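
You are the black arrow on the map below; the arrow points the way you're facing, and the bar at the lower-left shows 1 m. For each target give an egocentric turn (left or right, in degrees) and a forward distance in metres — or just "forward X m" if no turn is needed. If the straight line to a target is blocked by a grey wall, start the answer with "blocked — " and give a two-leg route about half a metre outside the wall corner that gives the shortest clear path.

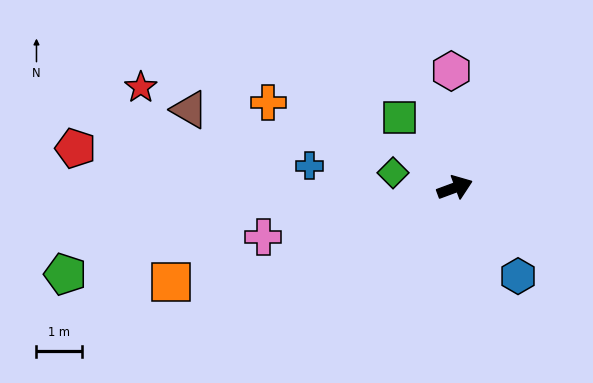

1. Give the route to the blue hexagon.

turn right 75°, forward 2.4 m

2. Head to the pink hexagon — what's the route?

turn left 71°, forward 2.6 m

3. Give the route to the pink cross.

turn left 174°, forward 4.4 m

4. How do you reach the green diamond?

turn left 146°, forward 1.4 m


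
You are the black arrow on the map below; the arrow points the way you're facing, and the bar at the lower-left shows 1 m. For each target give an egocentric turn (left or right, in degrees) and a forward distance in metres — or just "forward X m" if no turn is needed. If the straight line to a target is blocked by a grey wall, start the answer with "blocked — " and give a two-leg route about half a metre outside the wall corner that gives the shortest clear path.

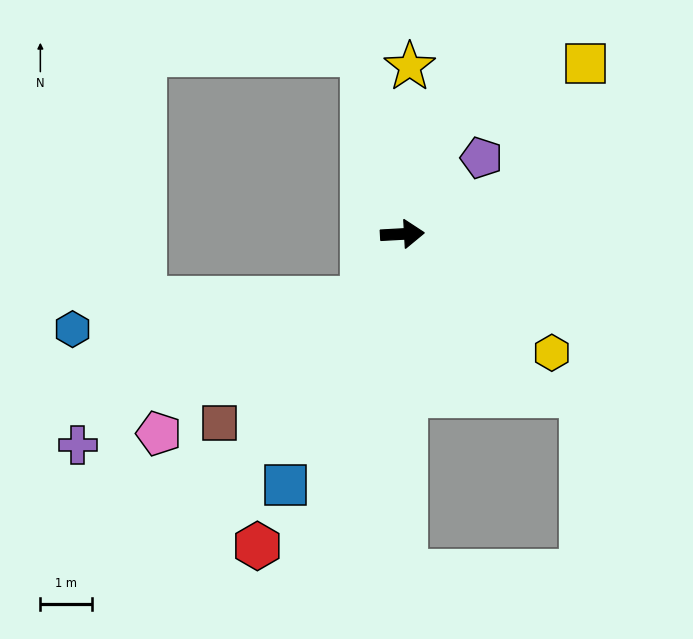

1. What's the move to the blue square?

turn right 118°, forward 5.3 m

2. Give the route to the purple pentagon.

turn left 41°, forward 2.1 m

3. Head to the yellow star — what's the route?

turn left 84°, forward 3.2 m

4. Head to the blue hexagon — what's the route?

blocked — turn right 125°, forward 1.5 m, then turn right 52°, forward 5.6 m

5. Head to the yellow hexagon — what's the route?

turn right 42°, forward 3.7 m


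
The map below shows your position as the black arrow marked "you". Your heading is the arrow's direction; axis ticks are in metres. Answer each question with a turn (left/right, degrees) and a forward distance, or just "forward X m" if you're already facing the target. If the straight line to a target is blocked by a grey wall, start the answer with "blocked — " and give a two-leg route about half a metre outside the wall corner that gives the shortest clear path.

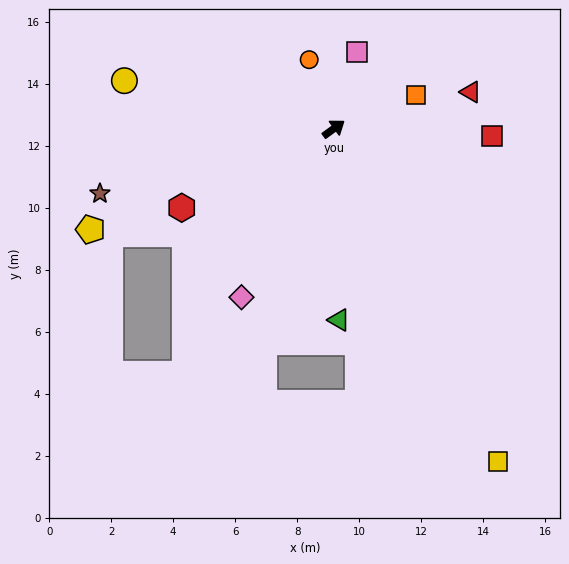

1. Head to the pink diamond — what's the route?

turn right 155°, forward 6.2 m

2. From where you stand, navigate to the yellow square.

turn right 100°, forward 12.0 m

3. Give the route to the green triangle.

turn right 125°, forward 6.2 m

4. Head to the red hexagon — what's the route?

turn left 171°, forward 5.5 m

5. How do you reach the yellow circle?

turn left 131°, forward 6.9 m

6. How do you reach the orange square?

turn right 14°, forward 2.9 m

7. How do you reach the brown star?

turn left 159°, forward 7.8 m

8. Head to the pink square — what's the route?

turn left 37°, forward 2.6 m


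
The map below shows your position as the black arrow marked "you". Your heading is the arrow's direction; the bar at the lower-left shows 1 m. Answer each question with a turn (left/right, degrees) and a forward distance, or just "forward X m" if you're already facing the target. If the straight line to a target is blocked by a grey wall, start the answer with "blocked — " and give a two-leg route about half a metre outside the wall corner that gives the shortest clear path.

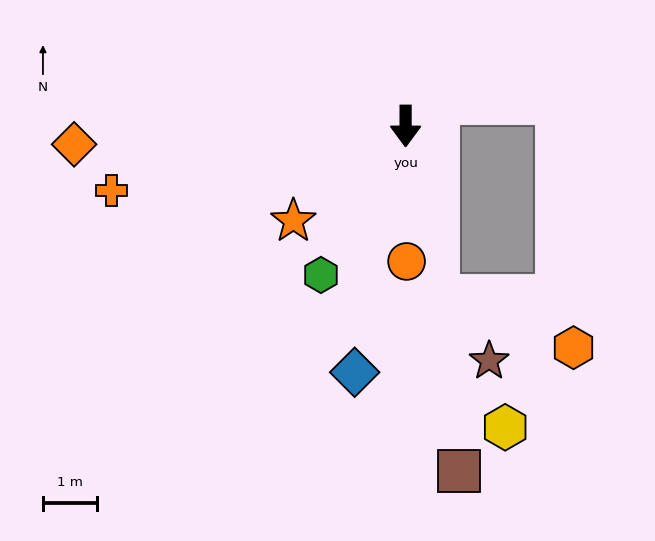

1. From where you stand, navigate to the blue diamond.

turn right 12°, forward 4.7 m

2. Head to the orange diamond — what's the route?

turn right 87°, forward 6.2 m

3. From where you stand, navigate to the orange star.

turn right 50°, forward 2.7 m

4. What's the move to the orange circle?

forward 2.5 m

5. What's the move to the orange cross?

turn right 78°, forward 5.6 m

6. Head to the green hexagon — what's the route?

turn right 30°, forward 3.2 m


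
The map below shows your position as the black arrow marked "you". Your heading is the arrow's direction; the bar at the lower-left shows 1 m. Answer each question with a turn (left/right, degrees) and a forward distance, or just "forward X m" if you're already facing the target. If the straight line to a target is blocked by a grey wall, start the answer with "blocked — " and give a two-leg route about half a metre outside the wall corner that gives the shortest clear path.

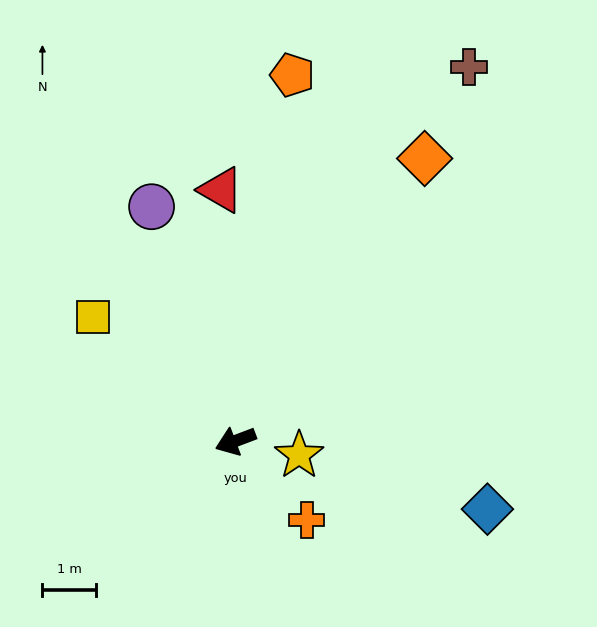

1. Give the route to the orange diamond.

turn right 145°, forward 6.4 m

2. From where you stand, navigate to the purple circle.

turn right 91°, forward 4.7 m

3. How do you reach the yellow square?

turn right 62°, forward 3.5 m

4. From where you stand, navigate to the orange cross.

turn left 111°, forward 2.0 m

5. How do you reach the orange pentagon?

turn right 120°, forward 6.9 m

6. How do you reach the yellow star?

turn left 147°, forward 1.2 m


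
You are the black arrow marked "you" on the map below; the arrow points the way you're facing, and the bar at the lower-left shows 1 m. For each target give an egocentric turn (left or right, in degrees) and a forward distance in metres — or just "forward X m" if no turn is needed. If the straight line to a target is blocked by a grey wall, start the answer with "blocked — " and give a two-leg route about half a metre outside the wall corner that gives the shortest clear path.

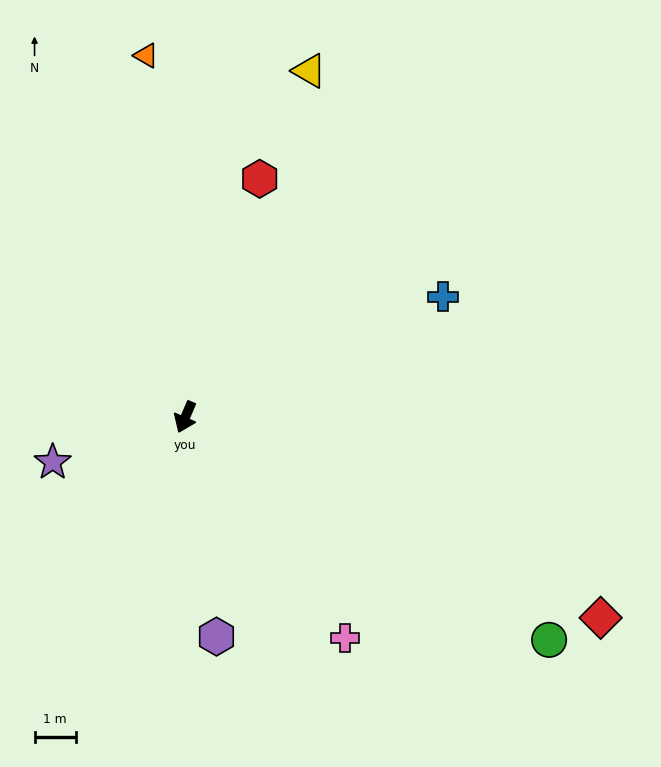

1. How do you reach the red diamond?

turn left 88°, forward 11.2 m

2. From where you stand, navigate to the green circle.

turn left 82°, forward 10.3 m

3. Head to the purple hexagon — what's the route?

turn left 31°, forward 5.4 m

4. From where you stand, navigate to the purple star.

turn right 48°, forward 3.4 m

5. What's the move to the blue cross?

turn left 138°, forward 6.9 m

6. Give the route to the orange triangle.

turn right 150°, forward 8.8 m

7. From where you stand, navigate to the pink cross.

turn left 59°, forward 6.6 m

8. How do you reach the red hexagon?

turn right 174°, forward 6.0 m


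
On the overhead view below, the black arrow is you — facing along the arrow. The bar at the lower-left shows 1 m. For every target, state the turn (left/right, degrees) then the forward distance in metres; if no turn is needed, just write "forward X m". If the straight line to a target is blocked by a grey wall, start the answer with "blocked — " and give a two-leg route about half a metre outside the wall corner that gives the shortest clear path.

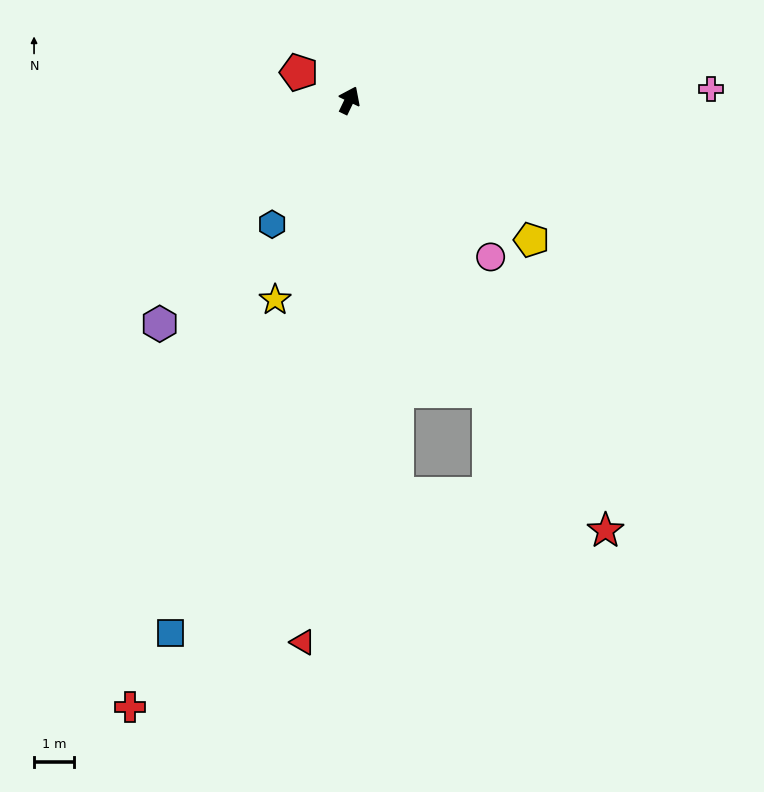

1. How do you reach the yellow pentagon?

turn right 102°, forward 5.8 m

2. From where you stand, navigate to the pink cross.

turn right 63°, forward 9.1 m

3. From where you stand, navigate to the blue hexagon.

turn left 174°, forward 3.7 m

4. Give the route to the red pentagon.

turn left 87°, forward 1.5 m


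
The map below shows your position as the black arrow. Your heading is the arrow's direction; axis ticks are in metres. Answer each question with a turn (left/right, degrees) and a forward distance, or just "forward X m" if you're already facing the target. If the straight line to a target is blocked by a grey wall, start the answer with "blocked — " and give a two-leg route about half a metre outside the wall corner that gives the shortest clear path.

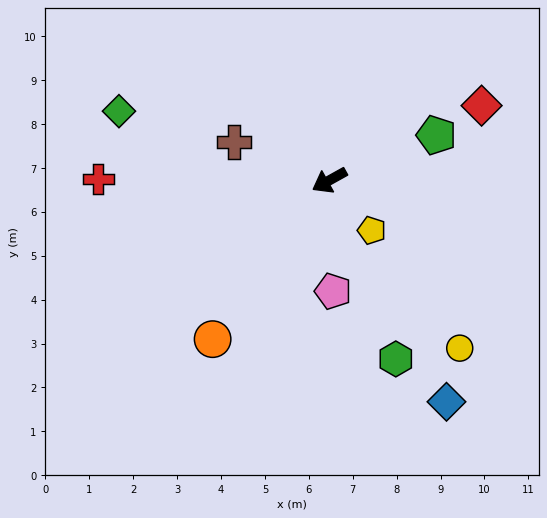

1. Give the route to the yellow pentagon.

turn left 101°, forward 1.5 m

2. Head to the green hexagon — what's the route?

turn left 81°, forward 4.3 m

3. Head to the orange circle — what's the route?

turn left 25°, forward 4.5 m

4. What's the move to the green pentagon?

turn left 174°, forward 2.6 m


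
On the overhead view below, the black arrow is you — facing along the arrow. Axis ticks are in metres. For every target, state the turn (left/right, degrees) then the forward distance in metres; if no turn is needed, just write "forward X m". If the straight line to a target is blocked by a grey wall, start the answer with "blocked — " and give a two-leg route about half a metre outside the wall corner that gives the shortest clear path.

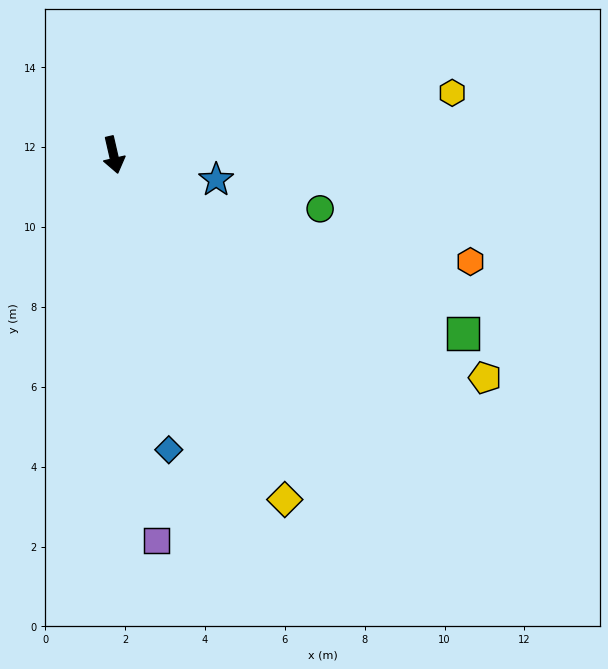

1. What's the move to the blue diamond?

turn right 2°, forward 7.5 m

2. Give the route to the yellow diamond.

turn left 13°, forward 9.6 m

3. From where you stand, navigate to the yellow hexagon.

turn left 87°, forward 8.6 m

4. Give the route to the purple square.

turn right 7°, forward 9.7 m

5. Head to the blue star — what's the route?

turn left 63°, forward 2.6 m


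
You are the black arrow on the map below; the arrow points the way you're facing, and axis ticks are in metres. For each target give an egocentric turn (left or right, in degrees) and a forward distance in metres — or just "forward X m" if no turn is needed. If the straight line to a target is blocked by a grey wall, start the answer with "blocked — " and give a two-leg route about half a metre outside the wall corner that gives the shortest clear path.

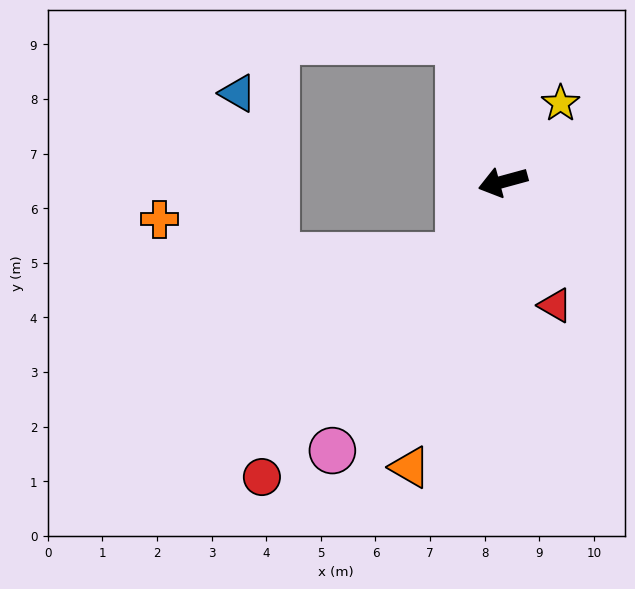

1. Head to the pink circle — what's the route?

turn left 42°, forward 5.8 m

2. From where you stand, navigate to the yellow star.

turn right 142°, forward 1.8 m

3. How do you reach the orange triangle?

turn left 57°, forward 5.5 m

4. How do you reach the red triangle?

turn left 98°, forward 2.5 m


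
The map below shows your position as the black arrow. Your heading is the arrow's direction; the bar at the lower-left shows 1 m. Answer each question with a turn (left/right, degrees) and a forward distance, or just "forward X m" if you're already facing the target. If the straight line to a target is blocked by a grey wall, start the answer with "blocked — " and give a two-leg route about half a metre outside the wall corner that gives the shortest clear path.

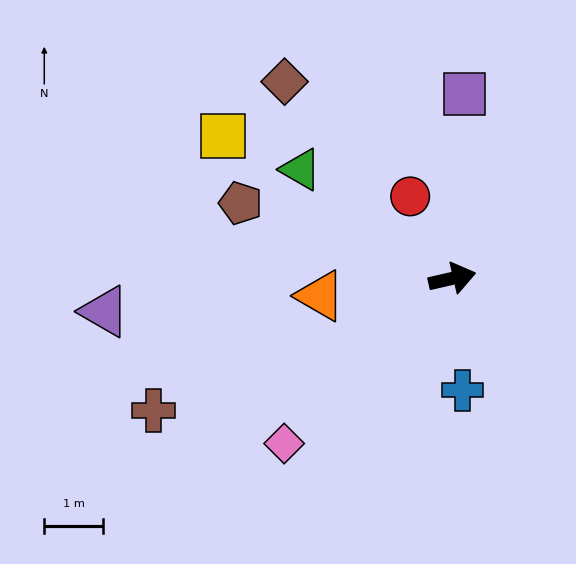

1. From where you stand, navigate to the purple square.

turn left 73°, forward 3.1 m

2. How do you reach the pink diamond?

turn right 148°, forward 4.0 m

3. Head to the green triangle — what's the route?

turn left 131°, forward 3.2 m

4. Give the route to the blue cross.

turn right 98°, forward 1.9 m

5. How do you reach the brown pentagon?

turn left 147°, forward 3.8 m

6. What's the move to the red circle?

turn left 104°, forward 1.6 m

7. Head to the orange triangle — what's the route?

turn left 175°, forward 2.3 m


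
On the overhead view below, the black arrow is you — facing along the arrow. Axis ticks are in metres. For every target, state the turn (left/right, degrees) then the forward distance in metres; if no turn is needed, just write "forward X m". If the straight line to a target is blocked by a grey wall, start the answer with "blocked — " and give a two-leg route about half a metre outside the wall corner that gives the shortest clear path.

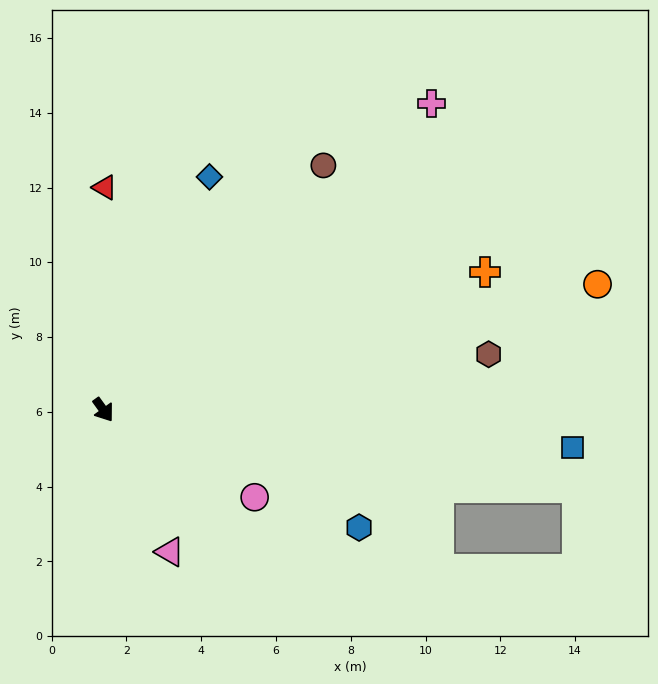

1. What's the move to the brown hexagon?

turn left 62°, forward 10.4 m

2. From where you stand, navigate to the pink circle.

turn left 24°, forward 4.7 m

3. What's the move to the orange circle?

turn left 68°, forward 13.6 m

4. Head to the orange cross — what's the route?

turn left 74°, forward 10.9 m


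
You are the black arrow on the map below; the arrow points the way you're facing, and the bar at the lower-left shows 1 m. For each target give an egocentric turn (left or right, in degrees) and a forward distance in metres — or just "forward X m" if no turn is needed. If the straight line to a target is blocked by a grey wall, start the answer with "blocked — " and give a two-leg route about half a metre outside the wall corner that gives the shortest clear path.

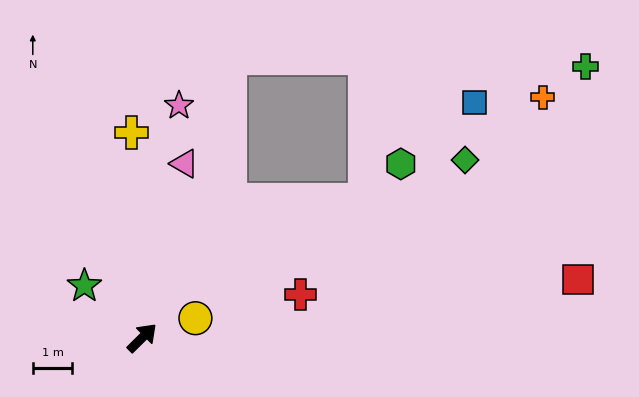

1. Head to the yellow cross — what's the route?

turn left 48°, forward 5.2 m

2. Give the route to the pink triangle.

turn left 32°, forward 4.5 m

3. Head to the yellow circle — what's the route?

turn right 25°, forward 1.4 m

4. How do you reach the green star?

turn left 93°, forward 2.0 m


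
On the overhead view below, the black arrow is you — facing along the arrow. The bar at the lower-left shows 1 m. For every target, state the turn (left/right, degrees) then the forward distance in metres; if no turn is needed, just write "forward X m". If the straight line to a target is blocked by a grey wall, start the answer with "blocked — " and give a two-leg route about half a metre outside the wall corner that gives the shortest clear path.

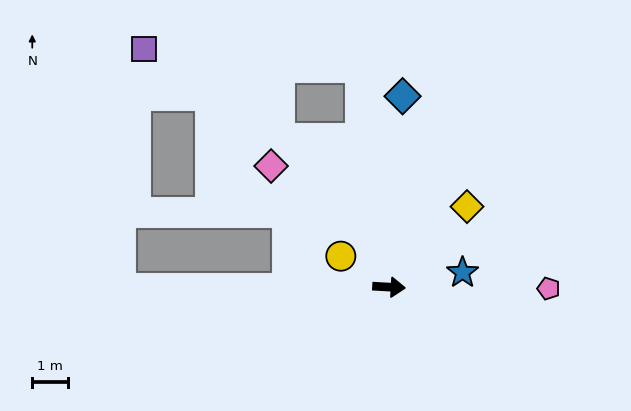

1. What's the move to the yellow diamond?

turn left 49°, forward 3.1 m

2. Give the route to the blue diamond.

turn left 89°, forward 5.3 m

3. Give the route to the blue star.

turn left 14°, forward 2.1 m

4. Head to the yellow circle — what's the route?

turn left 151°, forward 1.6 m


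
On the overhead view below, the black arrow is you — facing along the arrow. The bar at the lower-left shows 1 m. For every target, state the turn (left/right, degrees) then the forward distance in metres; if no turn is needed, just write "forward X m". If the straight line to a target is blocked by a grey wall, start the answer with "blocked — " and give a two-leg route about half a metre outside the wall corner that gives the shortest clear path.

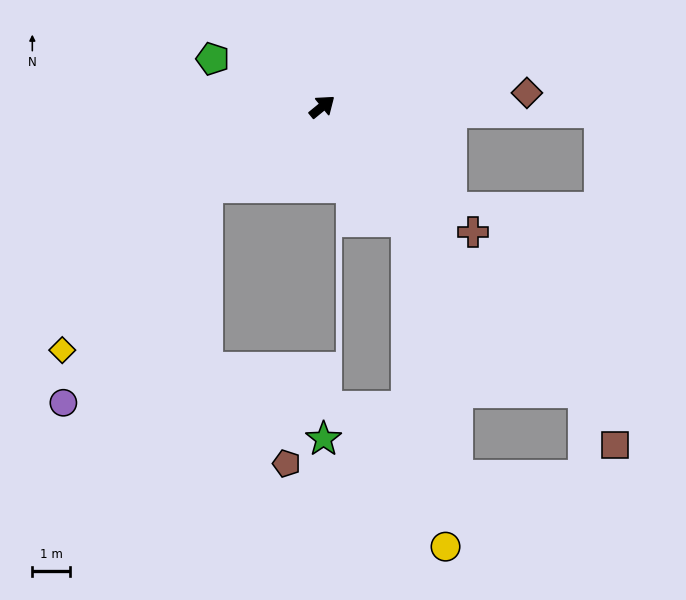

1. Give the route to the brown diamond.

turn right 35°, forward 5.4 m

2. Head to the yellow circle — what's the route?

blocked — turn right 93°, forward 3.7 m, then turn right 30°, forward 8.6 m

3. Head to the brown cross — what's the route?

turn right 79°, forward 5.2 m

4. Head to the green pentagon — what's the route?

turn left 117°, forward 3.1 m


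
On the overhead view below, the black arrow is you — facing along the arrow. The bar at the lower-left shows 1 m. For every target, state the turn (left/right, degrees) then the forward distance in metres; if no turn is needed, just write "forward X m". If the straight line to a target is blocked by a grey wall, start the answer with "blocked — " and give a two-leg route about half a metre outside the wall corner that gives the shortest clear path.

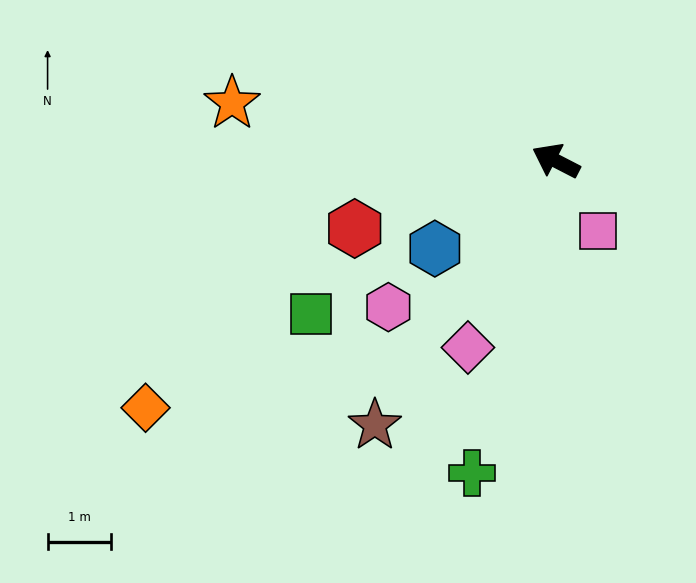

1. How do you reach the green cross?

turn left 102°, forward 5.1 m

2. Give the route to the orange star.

turn left 17°, forward 5.2 m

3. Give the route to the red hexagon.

turn left 46°, forward 3.3 m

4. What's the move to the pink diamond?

turn left 92°, forward 3.3 m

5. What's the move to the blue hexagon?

turn left 63°, forward 2.4 m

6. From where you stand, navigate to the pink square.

turn left 148°, forward 1.3 m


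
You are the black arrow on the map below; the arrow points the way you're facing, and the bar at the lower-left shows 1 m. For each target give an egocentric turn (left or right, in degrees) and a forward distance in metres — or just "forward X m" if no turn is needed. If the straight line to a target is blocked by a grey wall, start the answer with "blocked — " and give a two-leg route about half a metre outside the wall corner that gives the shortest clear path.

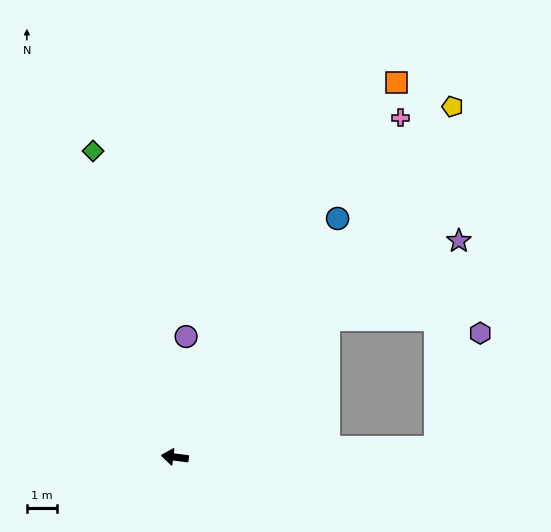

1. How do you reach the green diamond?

turn right 68°, forward 10.7 m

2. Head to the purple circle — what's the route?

turn right 88°, forward 4.1 m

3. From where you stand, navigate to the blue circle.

turn right 117°, forward 9.7 m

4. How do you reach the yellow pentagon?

turn right 121°, forward 15.0 m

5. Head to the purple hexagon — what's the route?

blocked — turn right 171°, forward 8.8 m, then turn left 68°, forward 4.1 m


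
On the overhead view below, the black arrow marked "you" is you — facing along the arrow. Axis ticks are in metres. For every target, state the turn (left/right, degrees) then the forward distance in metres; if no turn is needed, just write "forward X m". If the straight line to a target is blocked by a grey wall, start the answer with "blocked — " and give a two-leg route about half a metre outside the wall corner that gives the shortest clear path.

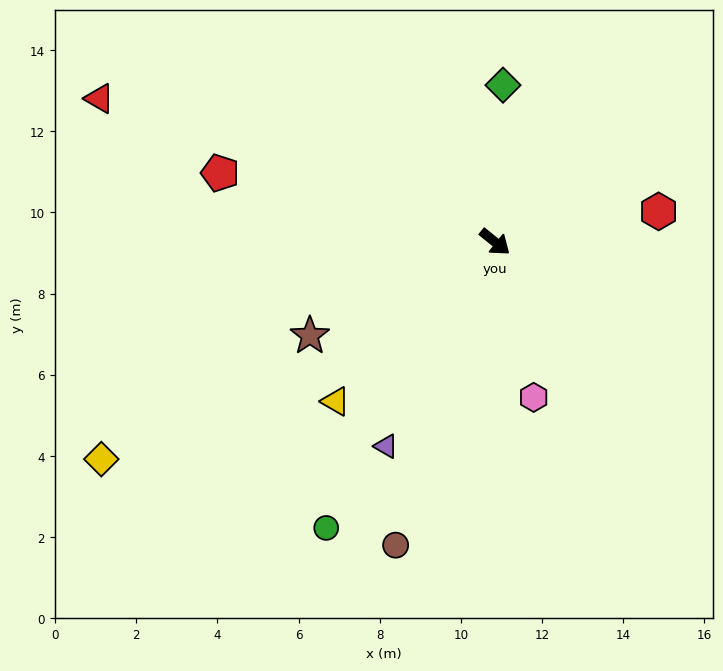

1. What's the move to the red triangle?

turn right 161°, forward 10.4 m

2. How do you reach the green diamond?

turn left 126°, forward 3.9 m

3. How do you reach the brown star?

turn right 114°, forward 5.1 m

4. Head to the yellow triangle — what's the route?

turn right 96°, forward 5.6 m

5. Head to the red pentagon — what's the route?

turn right 155°, forward 7.0 m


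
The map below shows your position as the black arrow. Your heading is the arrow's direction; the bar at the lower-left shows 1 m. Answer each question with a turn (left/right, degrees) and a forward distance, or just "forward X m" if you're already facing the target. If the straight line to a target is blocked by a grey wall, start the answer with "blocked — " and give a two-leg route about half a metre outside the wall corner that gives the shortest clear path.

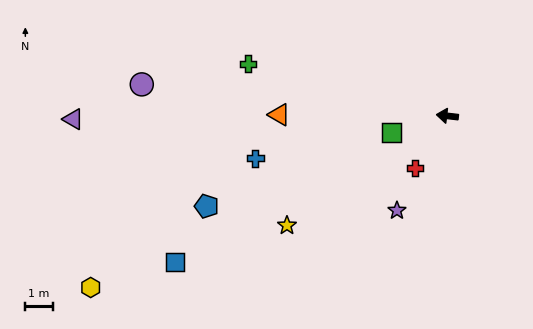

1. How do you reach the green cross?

turn right 8°, forward 7.5 m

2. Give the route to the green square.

turn left 23°, forward 2.1 m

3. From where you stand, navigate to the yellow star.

turn left 41°, forward 7.1 m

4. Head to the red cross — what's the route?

turn left 65°, forward 2.2 m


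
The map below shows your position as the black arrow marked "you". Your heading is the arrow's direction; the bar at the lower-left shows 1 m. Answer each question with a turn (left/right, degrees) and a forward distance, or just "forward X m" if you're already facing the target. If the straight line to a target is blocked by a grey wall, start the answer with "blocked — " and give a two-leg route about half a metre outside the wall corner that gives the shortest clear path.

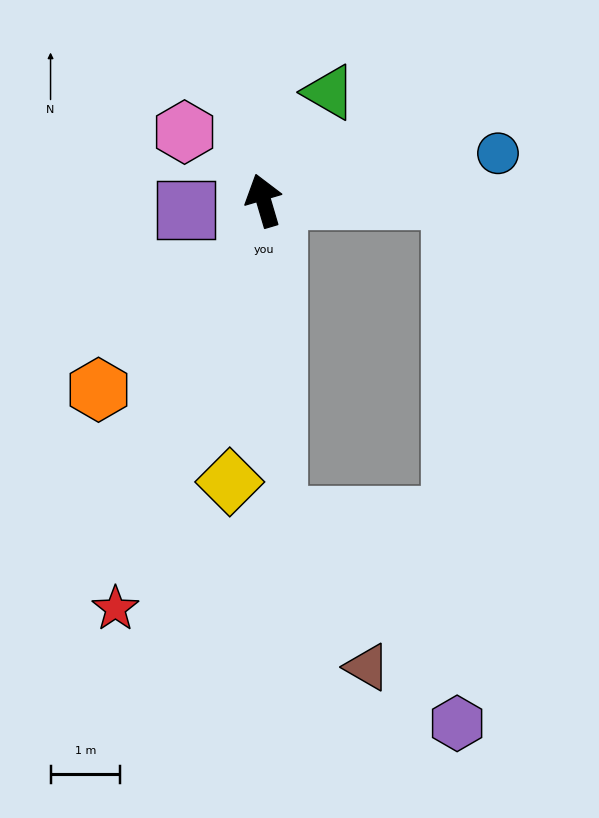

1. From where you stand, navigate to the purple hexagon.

blocked — turn right 106°, forward 2.7 m, then turn right 90°, forward 7.5 m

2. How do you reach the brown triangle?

blocked — turn left 166°, forward 4.6 m, then turn left 28°, forward 2.5 m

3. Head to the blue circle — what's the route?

turn right 95°, forward 3.4 m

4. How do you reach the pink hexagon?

turn left 33°, forward 1.5 m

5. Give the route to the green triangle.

turn right 48°, forward 1.8 m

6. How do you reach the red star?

turn left 144°, forward 6.3 m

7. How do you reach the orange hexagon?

turn left 122°, forward 3.6 m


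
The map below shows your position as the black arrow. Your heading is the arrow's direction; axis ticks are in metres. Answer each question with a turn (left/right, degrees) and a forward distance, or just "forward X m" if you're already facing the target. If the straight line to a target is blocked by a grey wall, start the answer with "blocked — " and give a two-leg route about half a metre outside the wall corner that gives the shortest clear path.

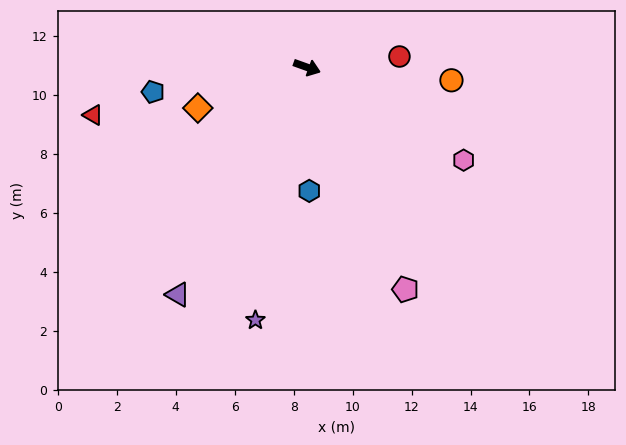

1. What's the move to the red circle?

turn left 26°, forward 3.2 m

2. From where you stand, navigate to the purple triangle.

turn right 100°, forward 8.9 m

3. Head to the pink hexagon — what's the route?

turn right 11°, forward 6.2 m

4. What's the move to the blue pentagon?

turn right 151°, forward 5.3 m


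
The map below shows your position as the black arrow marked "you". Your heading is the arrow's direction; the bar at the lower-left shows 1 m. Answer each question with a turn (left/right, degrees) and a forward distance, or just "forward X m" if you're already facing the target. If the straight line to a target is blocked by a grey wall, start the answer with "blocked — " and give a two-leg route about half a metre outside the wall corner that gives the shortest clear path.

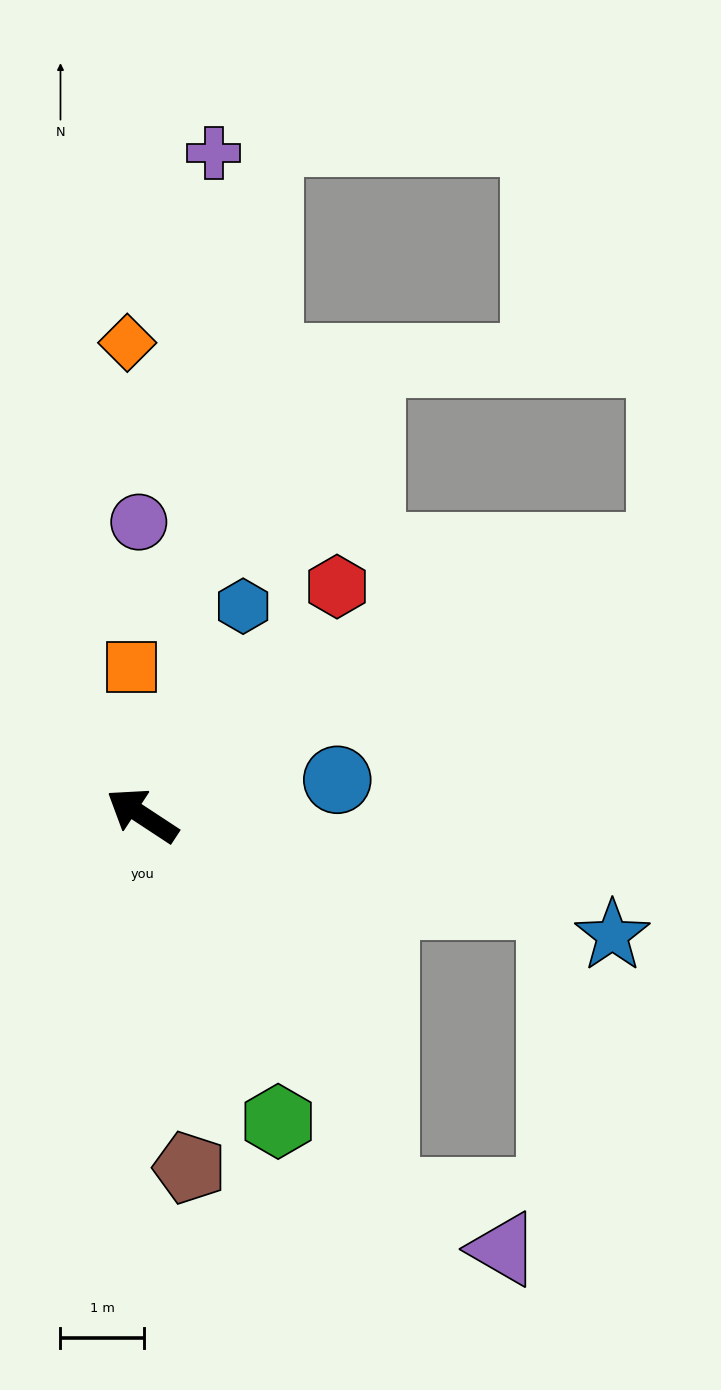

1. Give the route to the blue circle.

turn right 136°, forward 2.4 m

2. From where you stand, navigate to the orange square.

turn right 53°, forward 1.8 m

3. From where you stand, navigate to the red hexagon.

turn right 97°, forward 3.6 m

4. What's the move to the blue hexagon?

turn right 82°, forward 2.8 m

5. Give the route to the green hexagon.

turn left 147°, forward 4.0 m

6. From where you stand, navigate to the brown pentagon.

turn left 131°, forward 4.3 m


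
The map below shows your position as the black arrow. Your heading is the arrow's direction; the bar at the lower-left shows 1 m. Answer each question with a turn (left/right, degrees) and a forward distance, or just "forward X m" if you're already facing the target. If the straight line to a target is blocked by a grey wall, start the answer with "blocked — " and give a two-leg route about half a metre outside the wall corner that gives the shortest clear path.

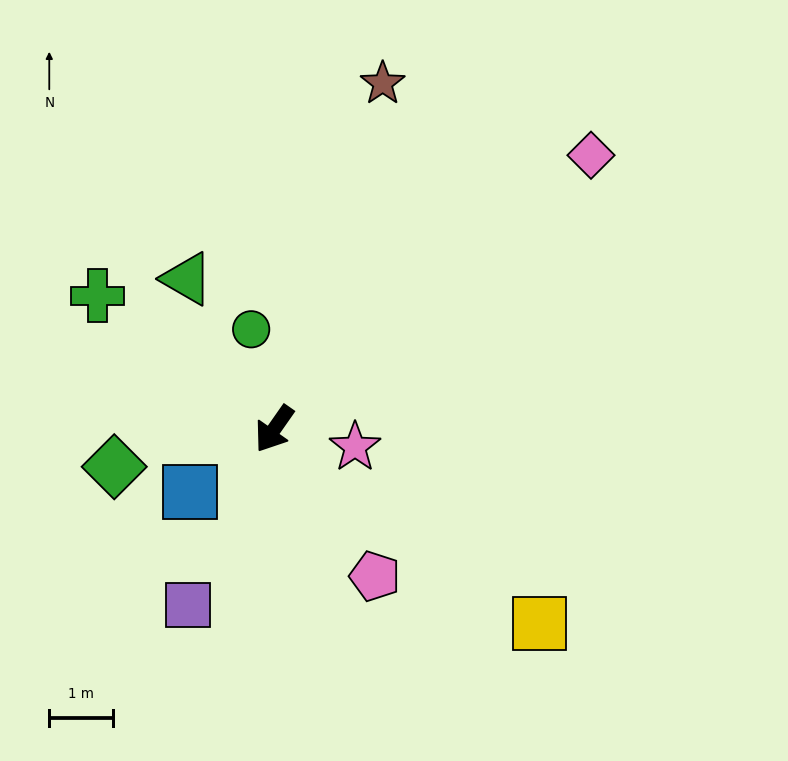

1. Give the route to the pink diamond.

turn left 166°, forward 6.5 m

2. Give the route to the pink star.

turn left 112°, forward 1.3 m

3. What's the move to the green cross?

turn right 92°, forward 3.5 m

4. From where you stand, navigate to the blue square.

turn right 18°, forward 1.6 m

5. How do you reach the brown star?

turn right 162°, forward 5.7 m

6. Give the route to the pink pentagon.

turn left 69°, forward 2.8 m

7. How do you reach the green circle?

turn right 132°, forward 1.6 m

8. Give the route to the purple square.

turn left 9°, forward 3.1 m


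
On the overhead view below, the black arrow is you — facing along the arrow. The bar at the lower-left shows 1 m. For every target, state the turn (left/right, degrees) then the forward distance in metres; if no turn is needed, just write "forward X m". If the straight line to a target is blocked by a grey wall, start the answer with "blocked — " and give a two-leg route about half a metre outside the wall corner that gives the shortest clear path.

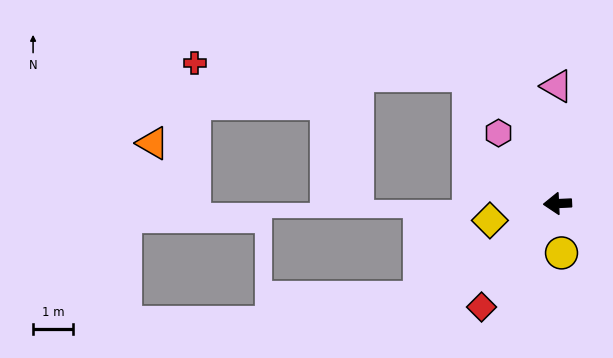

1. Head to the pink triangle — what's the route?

turn right 92°, forward 3.0 m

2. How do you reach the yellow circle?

turn left 92°, forward 1.2 m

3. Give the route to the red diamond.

turn left 51°, forward 3.2 m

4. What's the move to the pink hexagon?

turn right 53°, forward 2.3 m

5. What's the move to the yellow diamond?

turn left 11°, forward 1.8 m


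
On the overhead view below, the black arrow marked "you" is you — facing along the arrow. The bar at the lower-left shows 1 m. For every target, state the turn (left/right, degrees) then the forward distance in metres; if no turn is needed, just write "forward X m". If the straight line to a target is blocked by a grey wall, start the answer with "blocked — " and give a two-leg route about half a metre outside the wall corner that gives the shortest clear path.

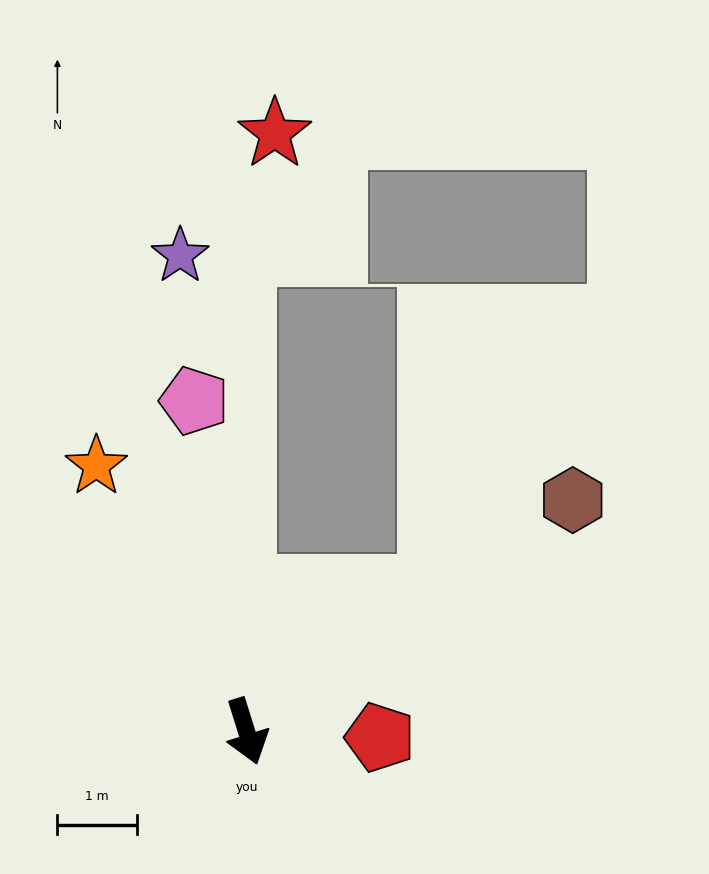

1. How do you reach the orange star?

turn right 168°, forward 3.8 m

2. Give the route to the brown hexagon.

turn left 108°, forward 5.0 m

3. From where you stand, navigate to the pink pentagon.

turn left 172°, forward 4.2 m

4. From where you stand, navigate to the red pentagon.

turn left 70°, forward 1.7 m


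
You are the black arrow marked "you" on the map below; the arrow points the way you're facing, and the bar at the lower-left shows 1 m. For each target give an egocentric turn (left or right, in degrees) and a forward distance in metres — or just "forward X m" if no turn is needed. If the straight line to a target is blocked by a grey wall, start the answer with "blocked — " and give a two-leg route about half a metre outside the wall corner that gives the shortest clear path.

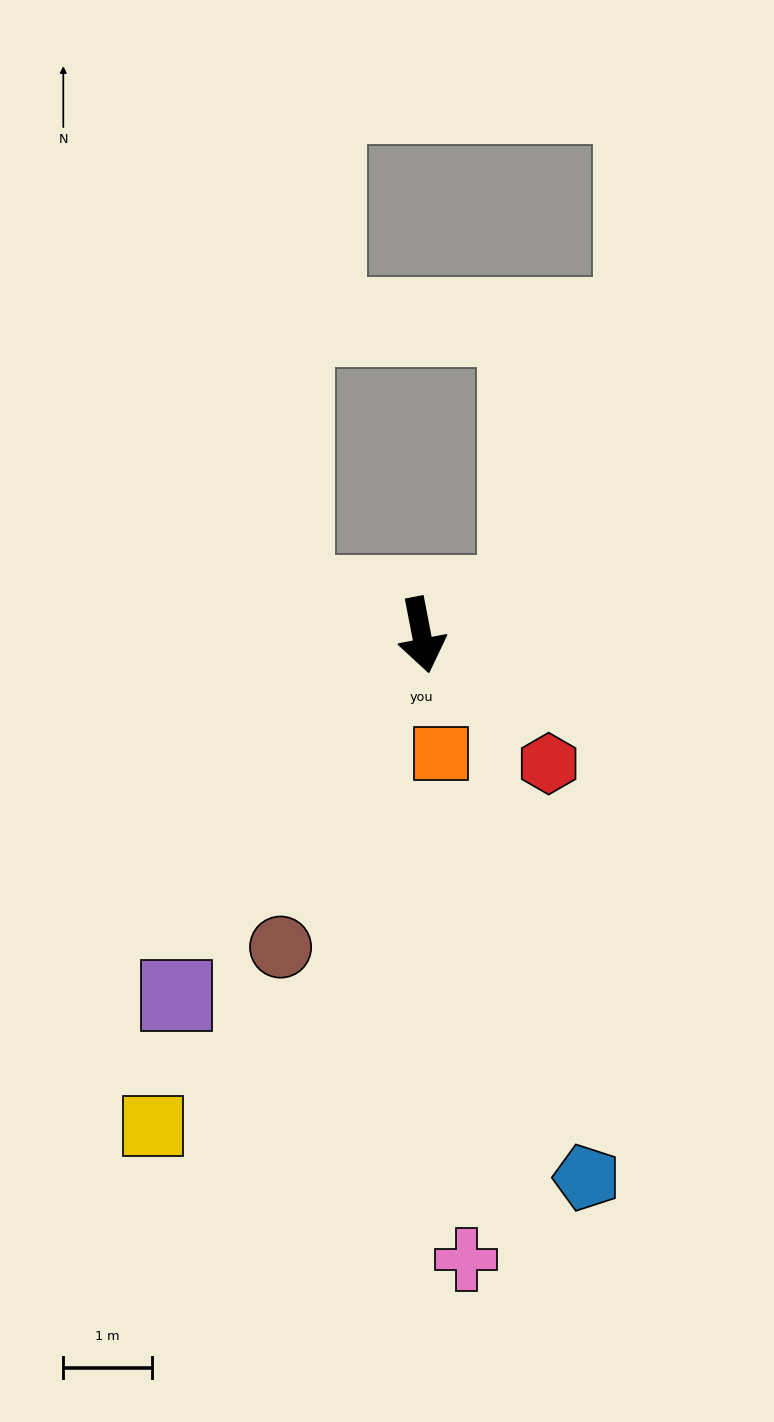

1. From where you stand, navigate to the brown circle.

turn right 35°, forward 3.9 m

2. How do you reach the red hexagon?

turn left 34°, forward 2.0 m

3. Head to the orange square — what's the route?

forward 1.4 m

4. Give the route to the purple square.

turn right 45°, forward 4.9 m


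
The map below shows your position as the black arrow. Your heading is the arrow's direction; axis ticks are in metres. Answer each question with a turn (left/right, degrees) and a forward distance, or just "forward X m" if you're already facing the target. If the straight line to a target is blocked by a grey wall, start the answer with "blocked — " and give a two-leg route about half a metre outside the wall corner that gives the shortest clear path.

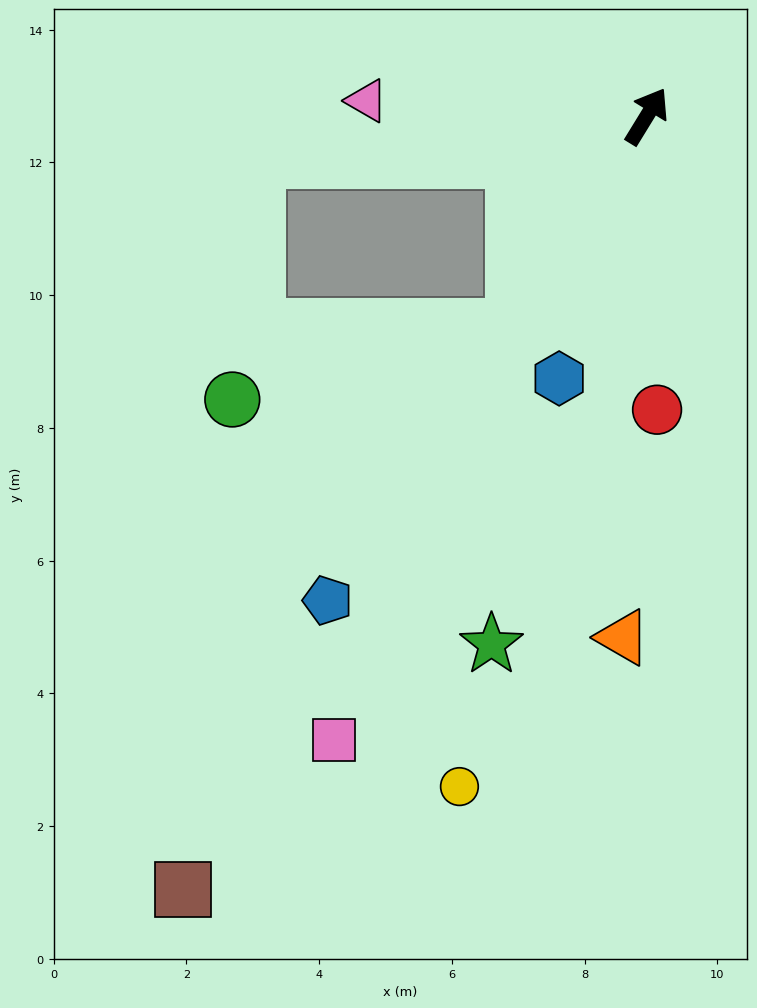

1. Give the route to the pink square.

turn right 175°, forward 10.5 m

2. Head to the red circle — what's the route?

turn right 146°, forward 4.4 m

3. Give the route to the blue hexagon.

turn right 167°, forward 4.2 m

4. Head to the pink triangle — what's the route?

turn left 118°, forward 4.2 m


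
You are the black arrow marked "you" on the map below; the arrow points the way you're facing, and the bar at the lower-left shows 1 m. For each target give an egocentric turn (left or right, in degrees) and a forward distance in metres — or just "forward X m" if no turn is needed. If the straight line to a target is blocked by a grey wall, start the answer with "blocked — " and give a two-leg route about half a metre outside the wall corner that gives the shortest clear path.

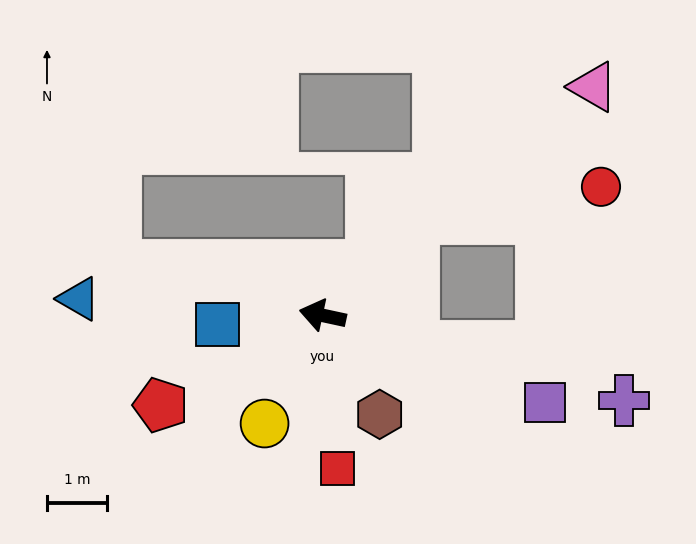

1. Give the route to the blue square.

turn left 17°, forward 1.8 m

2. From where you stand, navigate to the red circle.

blocked — turn right 121°, forward 2.2 m, then turn right 37°, forward 3.2 m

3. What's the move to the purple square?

turn left 171°, forward 4.0 m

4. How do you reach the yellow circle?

turn left 74°, forward 2.0 m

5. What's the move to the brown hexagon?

turn left 132°, forward 1.9 m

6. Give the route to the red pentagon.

turn left 41°, forward 3.1 m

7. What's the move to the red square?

turn left 108°, forward 2.6 m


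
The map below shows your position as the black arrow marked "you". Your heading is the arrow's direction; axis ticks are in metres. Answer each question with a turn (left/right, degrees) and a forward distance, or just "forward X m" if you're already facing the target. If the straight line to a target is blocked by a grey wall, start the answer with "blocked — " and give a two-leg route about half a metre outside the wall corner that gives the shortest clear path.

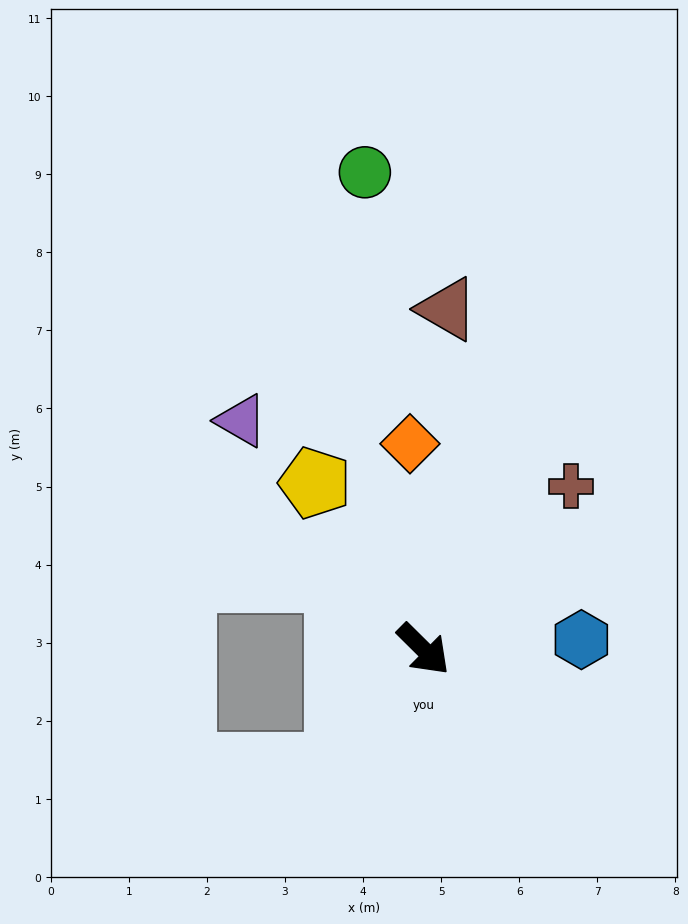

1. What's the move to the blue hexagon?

turn left 48°, forward 2.0 m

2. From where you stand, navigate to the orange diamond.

turn left 138°, forward 2.6 m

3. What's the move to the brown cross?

turn left 93°, forward 2.8 m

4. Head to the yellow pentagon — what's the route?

turn left 168°, forward 2.5 m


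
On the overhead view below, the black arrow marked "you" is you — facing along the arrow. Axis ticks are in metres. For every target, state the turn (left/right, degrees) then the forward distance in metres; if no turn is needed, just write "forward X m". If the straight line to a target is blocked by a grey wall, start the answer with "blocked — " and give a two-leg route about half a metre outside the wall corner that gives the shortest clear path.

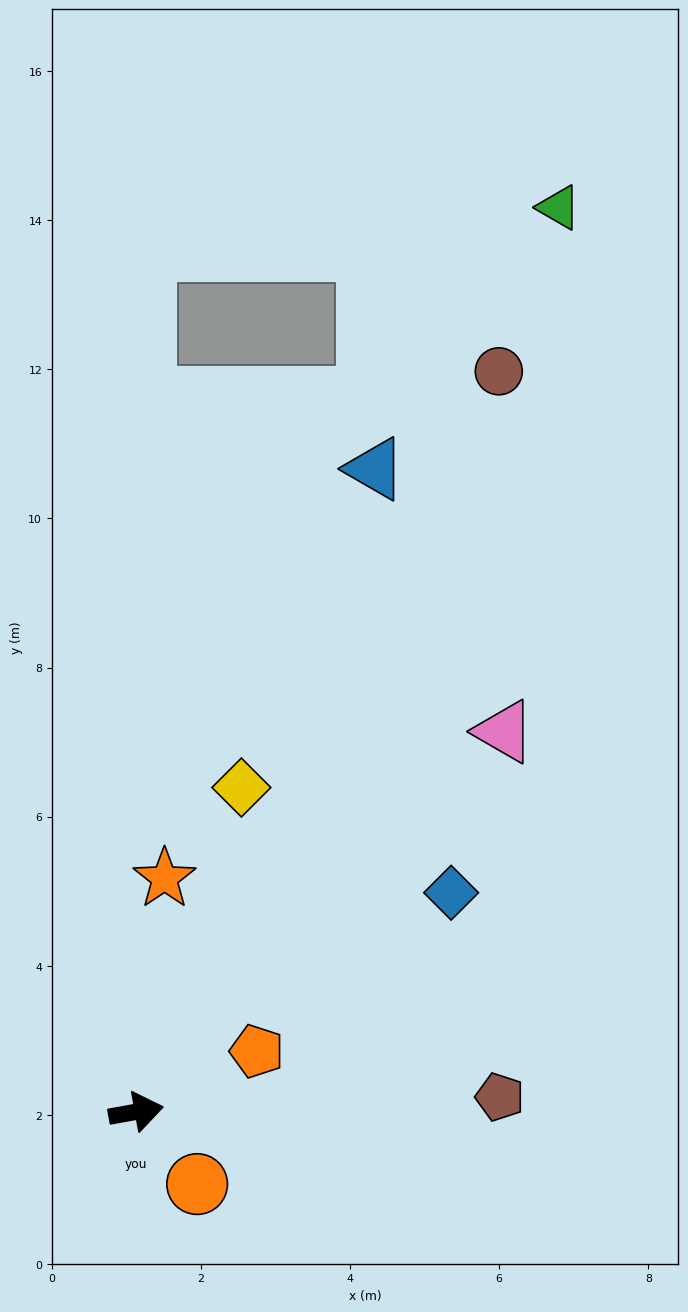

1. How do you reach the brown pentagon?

turn right 8°, forward 4.9 m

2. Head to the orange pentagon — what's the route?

turn left 16°, forward 1.8 m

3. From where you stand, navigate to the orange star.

turn left 73°, forward 3.2 m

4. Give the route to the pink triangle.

turn left 36°, forward 7.1 m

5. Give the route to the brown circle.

turn left 54°, forward 11.1 m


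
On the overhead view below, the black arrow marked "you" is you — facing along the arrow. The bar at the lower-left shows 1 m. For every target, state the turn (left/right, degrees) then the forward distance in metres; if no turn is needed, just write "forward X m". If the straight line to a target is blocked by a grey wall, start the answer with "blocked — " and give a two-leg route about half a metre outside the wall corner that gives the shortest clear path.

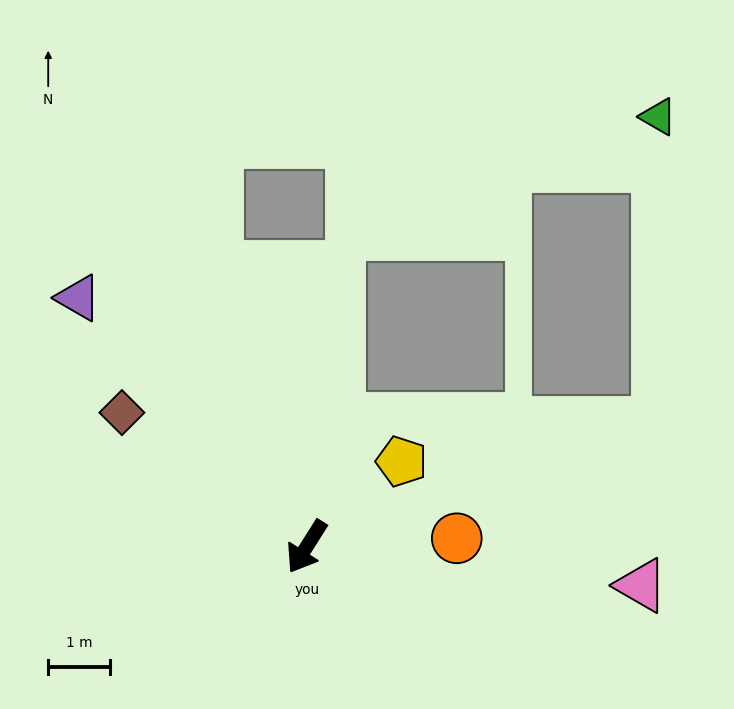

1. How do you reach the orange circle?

turn left 126°, forward 2.4 m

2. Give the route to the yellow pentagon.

turn left 164°, forward 2.1 m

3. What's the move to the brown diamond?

turn right 94°, forward 3.7 m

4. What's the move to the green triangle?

blocked — turn left 142°, forward 6.0 m, then turn left 70°, forward 4.9 m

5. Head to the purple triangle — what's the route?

turn right 105°, forward 5.4 m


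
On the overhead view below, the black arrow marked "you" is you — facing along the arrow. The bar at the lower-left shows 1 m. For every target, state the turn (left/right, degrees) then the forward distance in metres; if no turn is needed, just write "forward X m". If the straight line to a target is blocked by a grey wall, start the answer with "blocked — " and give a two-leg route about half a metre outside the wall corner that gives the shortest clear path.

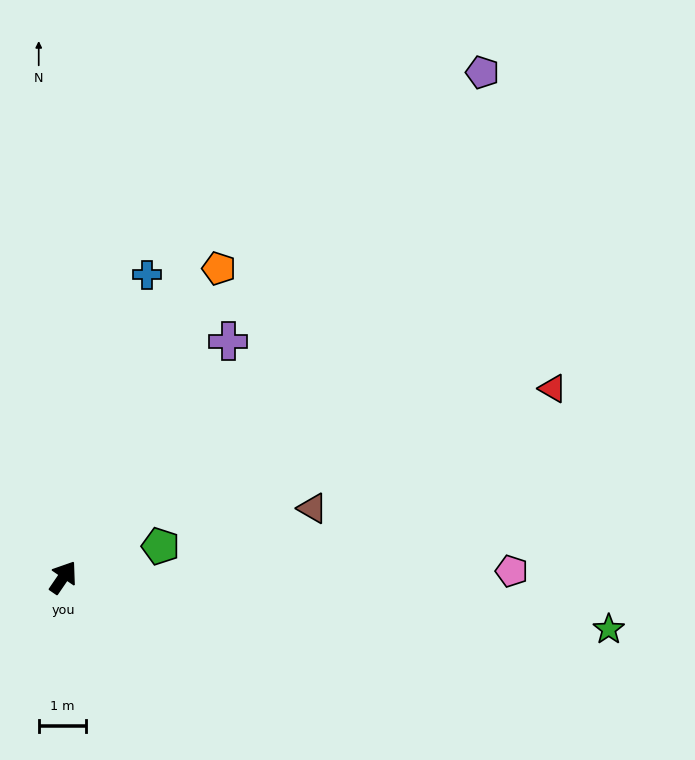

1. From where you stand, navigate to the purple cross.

forward 6.0 m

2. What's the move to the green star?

turn right 61°, forward 11.5 m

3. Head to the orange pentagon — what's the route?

turn left 8°, forward 7.3 m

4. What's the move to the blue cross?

turn left 19°, forward 6.6 m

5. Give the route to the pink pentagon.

turn right 55°, forward 9.4 m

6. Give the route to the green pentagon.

turn right 38°, forward 2.1 m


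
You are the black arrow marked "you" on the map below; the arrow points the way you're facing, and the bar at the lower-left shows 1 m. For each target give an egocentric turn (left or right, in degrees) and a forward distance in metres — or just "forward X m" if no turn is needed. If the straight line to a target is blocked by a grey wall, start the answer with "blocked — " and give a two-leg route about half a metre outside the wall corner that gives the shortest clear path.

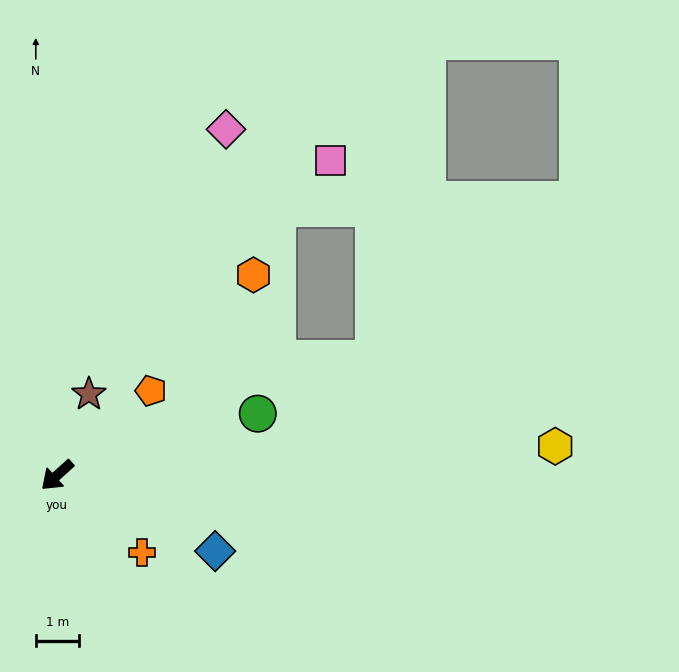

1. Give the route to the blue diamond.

turn left 112°, forward 4.0 m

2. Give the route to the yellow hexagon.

turn left 141°, forward 11.4 m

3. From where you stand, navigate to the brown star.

turn right 154°, forward 2.0 m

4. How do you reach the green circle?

turn left 155°, forward 4.8 m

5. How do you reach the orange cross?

turn left 96°, forward 2.6 m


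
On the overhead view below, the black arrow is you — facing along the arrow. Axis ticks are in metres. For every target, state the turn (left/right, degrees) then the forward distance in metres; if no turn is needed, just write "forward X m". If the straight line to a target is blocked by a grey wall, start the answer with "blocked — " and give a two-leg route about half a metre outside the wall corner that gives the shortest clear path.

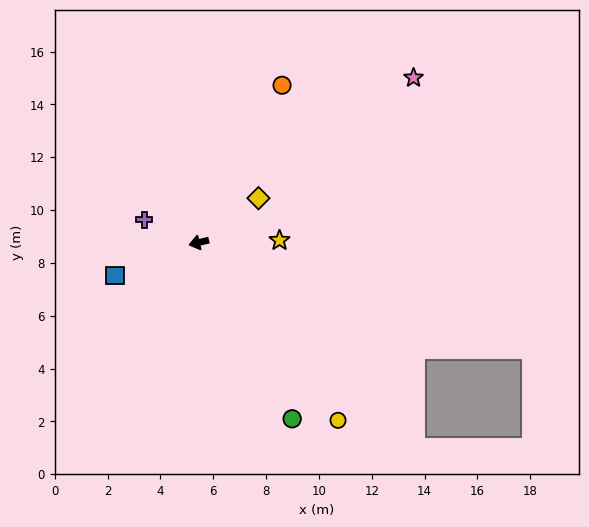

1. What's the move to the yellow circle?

turn left 115°, forward 8.5 m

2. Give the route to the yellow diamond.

turn right 157°, forward 2.8 m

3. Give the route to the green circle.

turn left 104°, forward 7.6 m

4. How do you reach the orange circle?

turn right 131°, forward 6.7 m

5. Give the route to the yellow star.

turn left 168°, forward 3.1 m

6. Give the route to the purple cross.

turn right 36°, forward 2.2 m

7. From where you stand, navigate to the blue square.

turn left 8°, forward 3.4 m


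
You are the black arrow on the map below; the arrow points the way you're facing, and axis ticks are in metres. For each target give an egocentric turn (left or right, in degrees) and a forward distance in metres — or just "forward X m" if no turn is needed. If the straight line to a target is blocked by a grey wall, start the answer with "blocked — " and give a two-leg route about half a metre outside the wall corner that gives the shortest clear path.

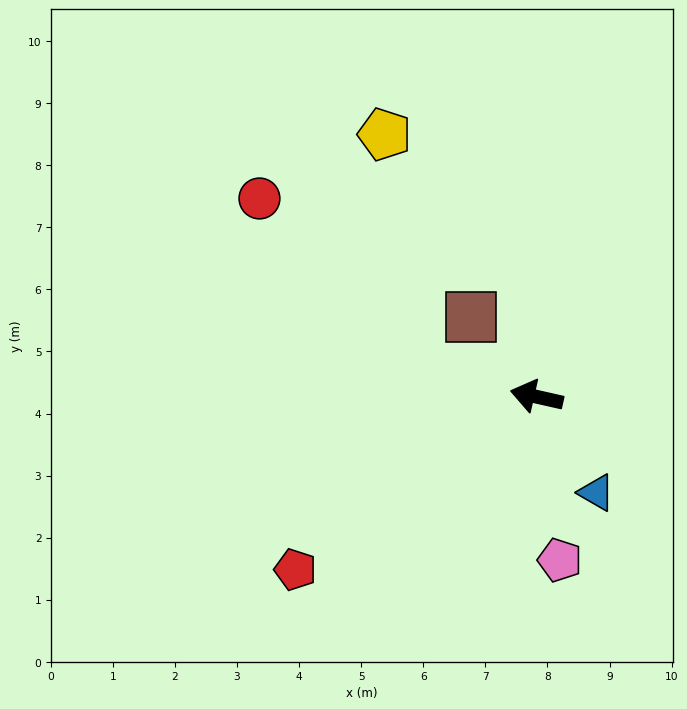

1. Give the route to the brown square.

turn right 38°, forward 1.7 m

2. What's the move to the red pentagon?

turn left 48°, forward 4.8 m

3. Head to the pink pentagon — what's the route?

turn left 111°, forward 2.7 m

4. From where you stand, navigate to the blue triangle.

turn left 135°, forward 1.8 m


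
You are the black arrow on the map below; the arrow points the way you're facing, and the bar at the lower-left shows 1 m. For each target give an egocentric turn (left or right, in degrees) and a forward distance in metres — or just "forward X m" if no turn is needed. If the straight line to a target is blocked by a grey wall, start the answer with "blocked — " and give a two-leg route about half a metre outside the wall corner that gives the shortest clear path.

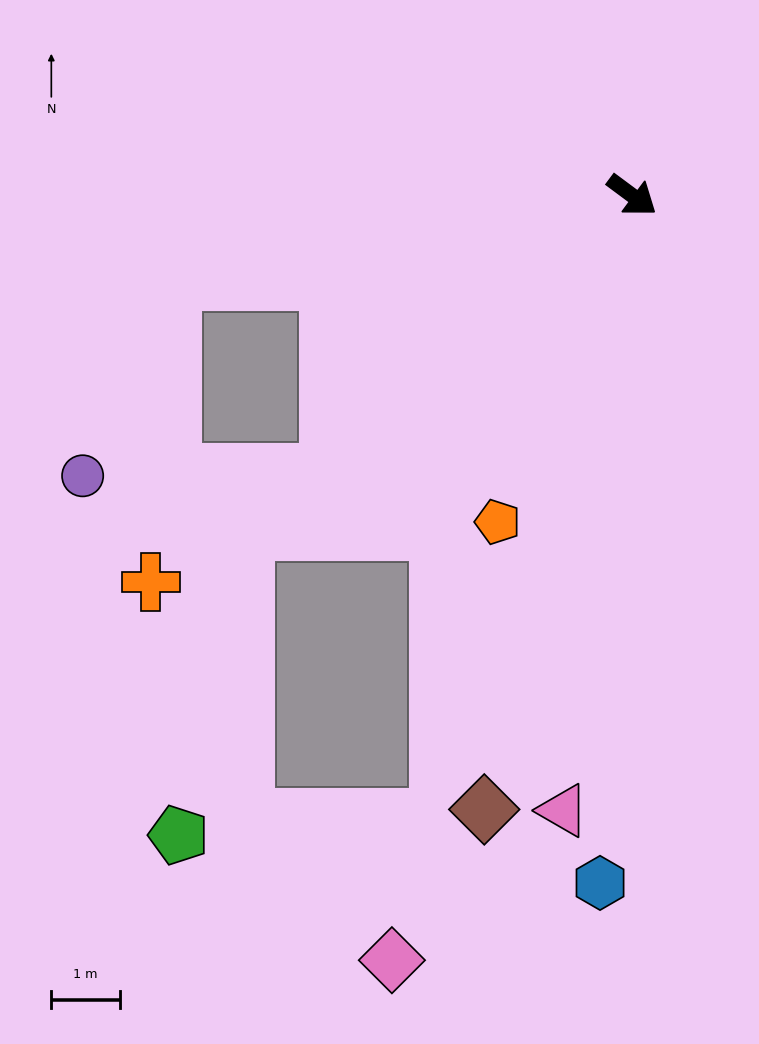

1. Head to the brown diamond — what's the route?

turn right 67°, forward 9.2 m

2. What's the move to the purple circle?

blocked — turn right 101°, forward 6.0 m, then turn right 42°, forward 3.6 m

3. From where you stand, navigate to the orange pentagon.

turn right 76°, forward 5.2 m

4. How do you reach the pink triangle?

turn right 60°, forward 9.0 m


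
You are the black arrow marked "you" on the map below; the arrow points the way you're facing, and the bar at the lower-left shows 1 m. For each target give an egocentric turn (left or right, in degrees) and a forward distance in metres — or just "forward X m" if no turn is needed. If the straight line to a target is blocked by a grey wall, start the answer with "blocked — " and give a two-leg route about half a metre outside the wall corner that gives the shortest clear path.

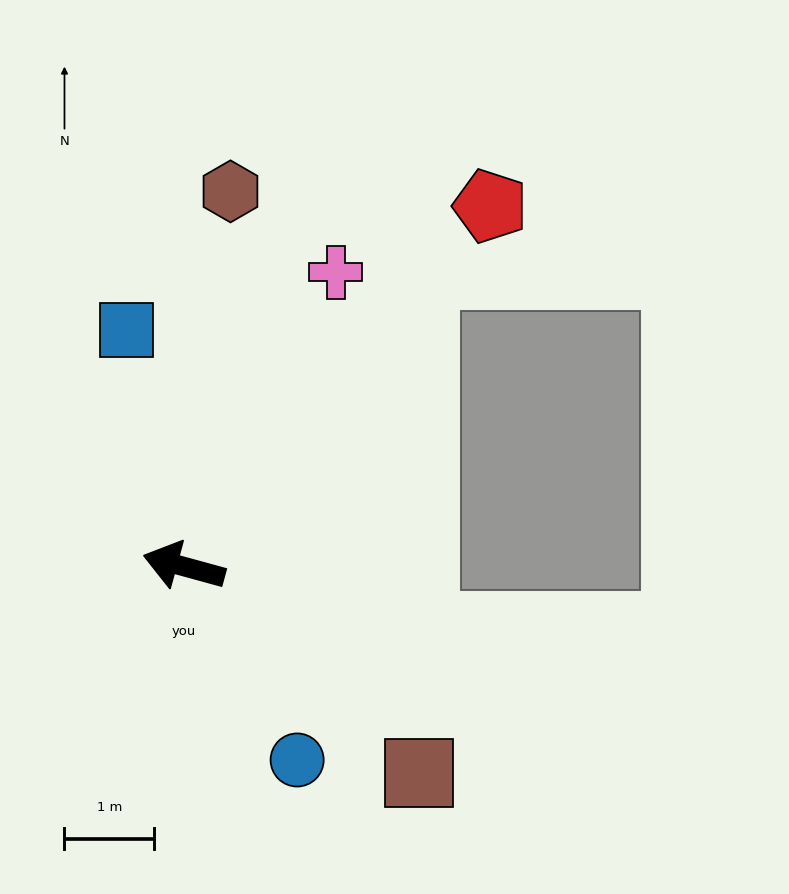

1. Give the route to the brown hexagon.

turn right 82°, forward 4.2 m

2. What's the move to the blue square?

turn right 61°, forward 2.7 m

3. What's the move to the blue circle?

turn left 136°, forward 2.5 m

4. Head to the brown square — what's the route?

turn left 154°, forward 3.5 m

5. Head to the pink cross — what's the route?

turn right 102°, forward 3.7 m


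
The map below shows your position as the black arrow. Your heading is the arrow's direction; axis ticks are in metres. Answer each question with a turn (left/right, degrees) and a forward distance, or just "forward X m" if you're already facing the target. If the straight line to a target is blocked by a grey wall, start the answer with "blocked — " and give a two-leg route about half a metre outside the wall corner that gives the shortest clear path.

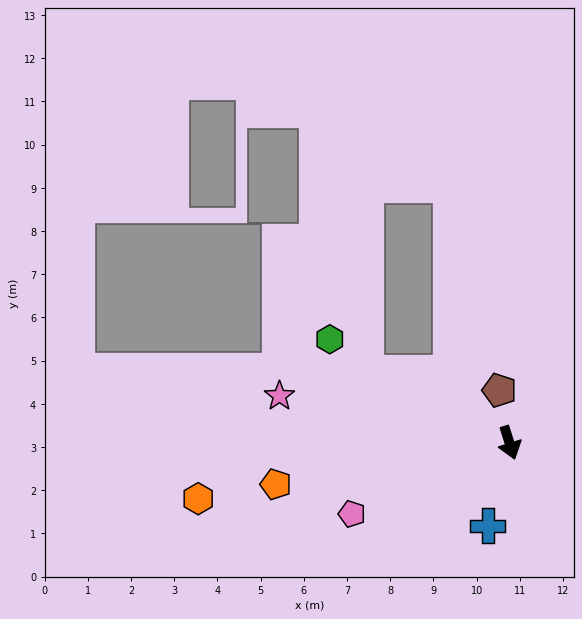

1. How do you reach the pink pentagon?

turn right 83°, forward 4.0 m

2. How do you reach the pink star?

turn right 119°, forward 5.4 m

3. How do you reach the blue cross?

turn right 32°, forward 2.0 m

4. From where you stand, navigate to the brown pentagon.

turn left 173°, forward 1.2 m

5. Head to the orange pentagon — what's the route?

turn right 97°, forward 5.5 m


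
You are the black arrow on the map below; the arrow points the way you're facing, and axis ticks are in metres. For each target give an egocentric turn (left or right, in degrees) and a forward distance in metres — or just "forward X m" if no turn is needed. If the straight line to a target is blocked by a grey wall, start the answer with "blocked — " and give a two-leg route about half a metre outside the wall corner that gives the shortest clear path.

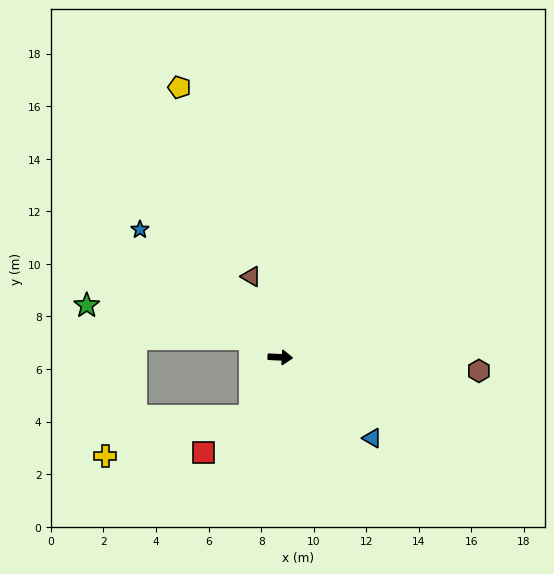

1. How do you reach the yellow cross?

blocked — turn right 115°, forward 2.5 m, then turn right 47°, forward 5.7 m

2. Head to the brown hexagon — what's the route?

forward 7.6 m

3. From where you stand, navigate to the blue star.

turn left 141°, forward 7.2 m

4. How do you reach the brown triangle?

turn left 113°, forward 3.3 m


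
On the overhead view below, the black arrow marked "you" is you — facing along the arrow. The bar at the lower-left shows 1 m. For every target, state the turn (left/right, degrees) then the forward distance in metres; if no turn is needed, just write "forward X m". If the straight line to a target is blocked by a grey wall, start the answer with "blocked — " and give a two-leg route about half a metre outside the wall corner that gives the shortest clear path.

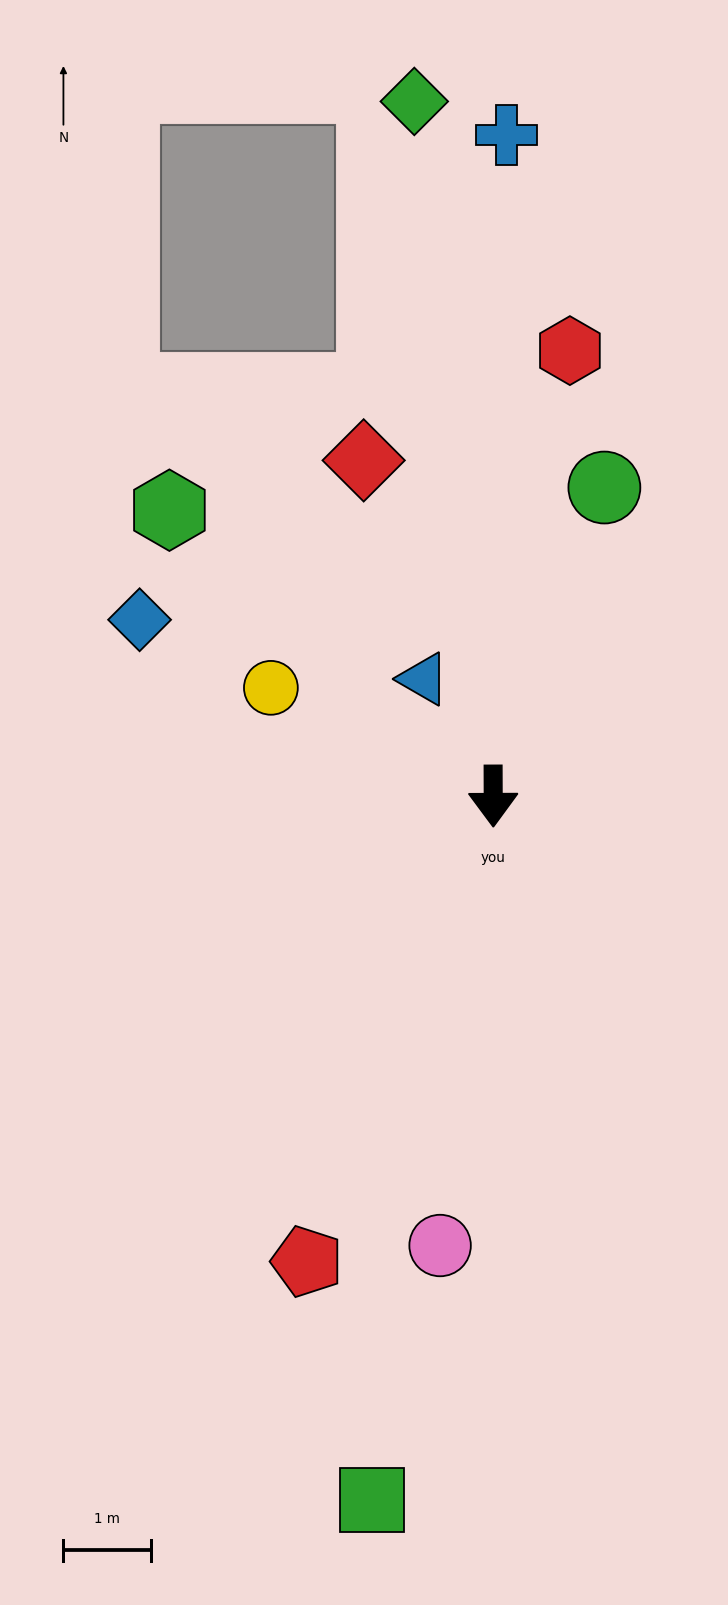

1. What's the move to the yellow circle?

turn right 116°, forward 2.8 m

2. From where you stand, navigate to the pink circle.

turn right 7°, forward 5.2 m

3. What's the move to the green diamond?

turn right 174°, forward 8.0 m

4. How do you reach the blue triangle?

turn right 149°, forward 1.6 m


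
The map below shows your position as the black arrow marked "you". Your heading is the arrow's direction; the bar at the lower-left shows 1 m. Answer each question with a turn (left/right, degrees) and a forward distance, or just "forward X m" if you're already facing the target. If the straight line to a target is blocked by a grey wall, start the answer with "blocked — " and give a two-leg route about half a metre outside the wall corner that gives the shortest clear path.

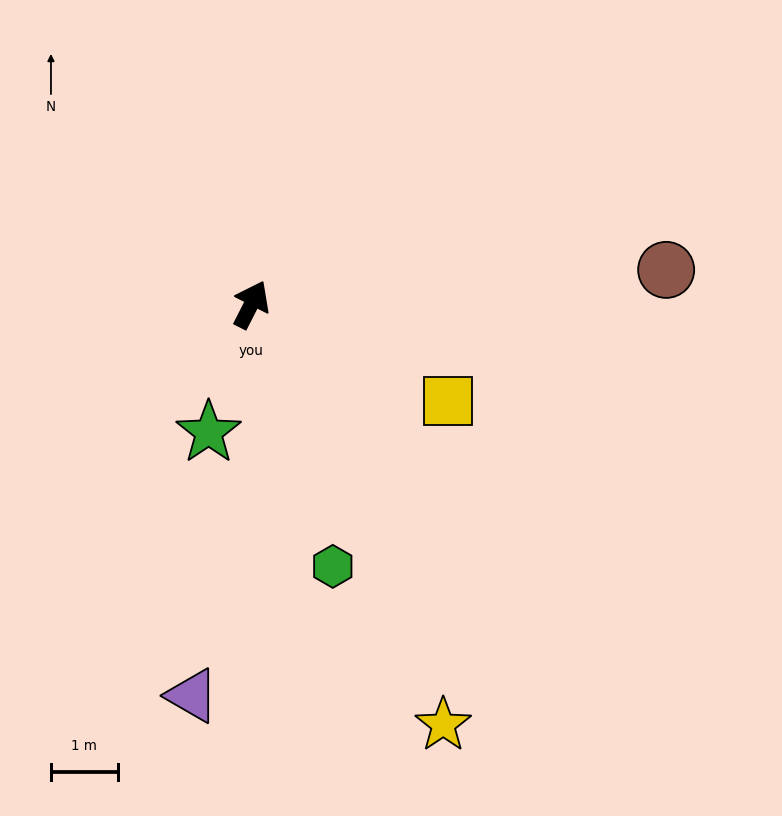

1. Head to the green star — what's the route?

turn right 171°, forward 2.0 m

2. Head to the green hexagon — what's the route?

turn right 136°, forward 4.1 m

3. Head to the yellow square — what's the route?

turn right 89°, forward 3.3 m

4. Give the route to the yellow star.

turn right 128°, forward 6.9 m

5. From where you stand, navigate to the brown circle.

turn right 58°, forward 6.2 m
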